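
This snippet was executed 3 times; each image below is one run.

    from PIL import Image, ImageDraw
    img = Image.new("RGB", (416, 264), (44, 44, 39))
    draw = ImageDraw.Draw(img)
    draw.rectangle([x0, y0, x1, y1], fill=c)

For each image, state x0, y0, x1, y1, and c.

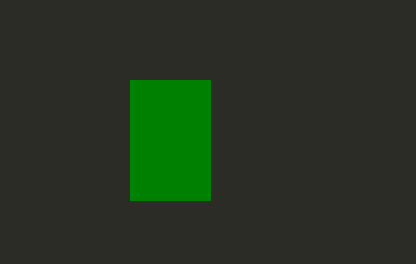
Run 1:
x0 = 130; y0 = 80; x1 = 210; y1 = 200; c = 'green'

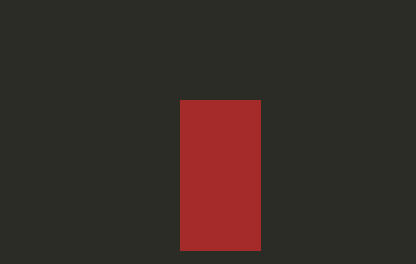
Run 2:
x0 = 180; y0 = 100; x1 = 260; y1 = 250; c = 'brown'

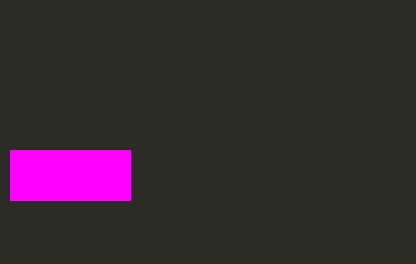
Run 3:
x0 = 10, y0 = 150, x1 = 130, y1 = 200, c = 'magenta'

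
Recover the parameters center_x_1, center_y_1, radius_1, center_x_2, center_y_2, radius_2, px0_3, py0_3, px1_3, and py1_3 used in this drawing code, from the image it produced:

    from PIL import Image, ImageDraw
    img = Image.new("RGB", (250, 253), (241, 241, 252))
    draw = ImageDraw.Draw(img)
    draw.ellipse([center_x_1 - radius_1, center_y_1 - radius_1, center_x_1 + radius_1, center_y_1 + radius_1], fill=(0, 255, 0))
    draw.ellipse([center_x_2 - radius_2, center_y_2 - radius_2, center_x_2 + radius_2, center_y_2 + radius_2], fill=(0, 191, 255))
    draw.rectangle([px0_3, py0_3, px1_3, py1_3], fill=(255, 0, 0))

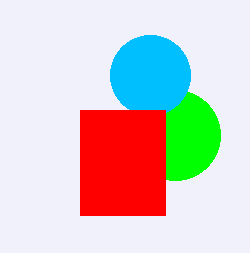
center_x_1 = 175; center_y_1 = 135; radius_1 = 45; center_x_2 = 150; center_y_2 = 75; radius_2 = 40; px0_3 = 80; py0_3 = 110; px1_3 = 165; py1_3 = 215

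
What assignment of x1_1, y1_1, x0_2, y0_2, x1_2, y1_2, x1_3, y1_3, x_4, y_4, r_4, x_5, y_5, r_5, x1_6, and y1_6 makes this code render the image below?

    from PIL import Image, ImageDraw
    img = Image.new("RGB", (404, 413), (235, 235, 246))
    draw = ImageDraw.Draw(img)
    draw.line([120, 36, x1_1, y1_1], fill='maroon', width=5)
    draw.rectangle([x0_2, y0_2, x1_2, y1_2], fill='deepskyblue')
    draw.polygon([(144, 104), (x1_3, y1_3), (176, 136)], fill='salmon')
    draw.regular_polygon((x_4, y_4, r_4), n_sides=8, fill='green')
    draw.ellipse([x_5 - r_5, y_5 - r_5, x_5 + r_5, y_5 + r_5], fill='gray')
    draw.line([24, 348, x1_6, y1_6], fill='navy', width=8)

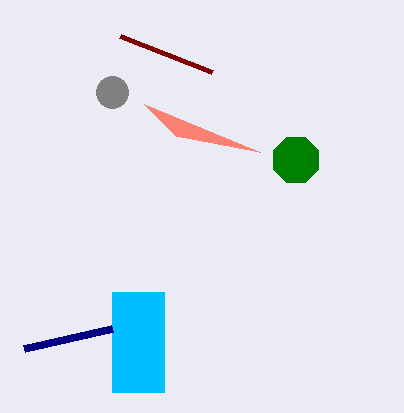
x1_1 = 212
y1_1 = 72
x0_2 = 112
y0_2 = 292
x1_2 = 164
y1_2 = 392
x1_3 = 260
y1_3 = 152
x_4 = 296
y_4 = 160
r_4 = 24
x_5 = 112
y_5 = 92
r_5 = 16
x1_6 = 112
y1_6 = 328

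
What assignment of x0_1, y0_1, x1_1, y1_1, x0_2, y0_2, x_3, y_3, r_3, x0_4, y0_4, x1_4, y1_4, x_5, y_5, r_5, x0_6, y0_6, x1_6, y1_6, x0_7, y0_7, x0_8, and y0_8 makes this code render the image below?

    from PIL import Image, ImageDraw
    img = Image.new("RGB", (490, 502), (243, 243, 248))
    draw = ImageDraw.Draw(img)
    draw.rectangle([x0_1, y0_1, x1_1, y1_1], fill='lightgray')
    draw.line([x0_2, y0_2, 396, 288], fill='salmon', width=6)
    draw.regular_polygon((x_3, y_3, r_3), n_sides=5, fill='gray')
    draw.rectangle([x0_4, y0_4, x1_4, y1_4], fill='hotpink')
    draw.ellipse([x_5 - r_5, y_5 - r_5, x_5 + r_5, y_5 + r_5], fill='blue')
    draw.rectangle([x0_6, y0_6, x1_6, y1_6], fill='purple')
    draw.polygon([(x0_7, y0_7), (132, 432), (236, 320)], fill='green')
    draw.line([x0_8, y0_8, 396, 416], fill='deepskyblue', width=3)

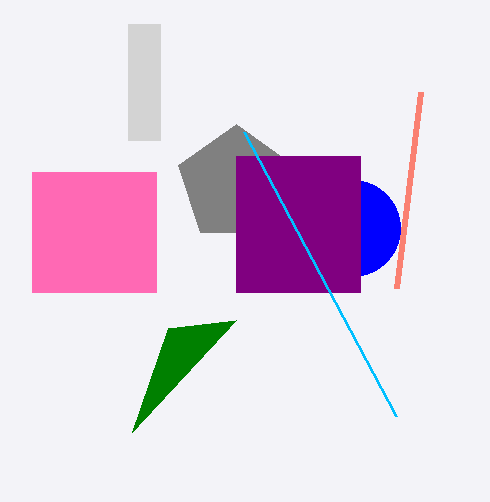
x0_1 = 128, y0_1 = 24, x1_1 = 160, y1_1 = 140, x0_2 = 420, y0_2 = 92, x_3 = 236, y_3 = 184, r_3 = 60, x0_4 = 32, y0_4 = 172, x1_4 = 156, y1_4 = 292, x_5 = 352, y_5 = 228, r_5 = 48, x0_6 = 236, y0_6 = 156, x1_6 = 360, y1_6 = 292, x0_7 = 168, y0_7 = 328, x0_8 = 244, y0_8 = 132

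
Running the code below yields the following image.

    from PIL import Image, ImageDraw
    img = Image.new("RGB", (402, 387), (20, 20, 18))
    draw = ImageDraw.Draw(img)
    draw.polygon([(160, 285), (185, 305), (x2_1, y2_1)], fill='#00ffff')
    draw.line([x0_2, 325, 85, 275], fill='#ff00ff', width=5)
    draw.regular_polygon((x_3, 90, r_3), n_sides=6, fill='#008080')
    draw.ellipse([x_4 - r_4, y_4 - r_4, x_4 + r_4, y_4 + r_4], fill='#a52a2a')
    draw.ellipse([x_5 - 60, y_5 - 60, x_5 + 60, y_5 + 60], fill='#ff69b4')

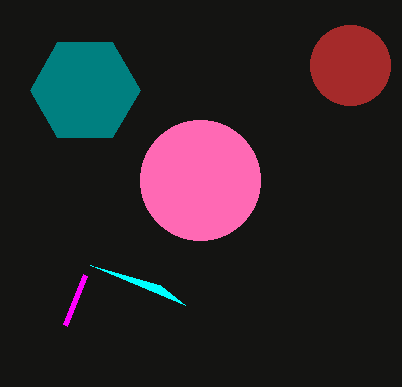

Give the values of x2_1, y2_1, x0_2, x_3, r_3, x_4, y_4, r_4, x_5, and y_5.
x2_1 = 90, y2_1 = 265, x0_2 = 65, x_3 = 85, r_3 = 55, x_4 = 350, y_4 = 65, r_4 = 40, x_5 = 200, y_5 = 180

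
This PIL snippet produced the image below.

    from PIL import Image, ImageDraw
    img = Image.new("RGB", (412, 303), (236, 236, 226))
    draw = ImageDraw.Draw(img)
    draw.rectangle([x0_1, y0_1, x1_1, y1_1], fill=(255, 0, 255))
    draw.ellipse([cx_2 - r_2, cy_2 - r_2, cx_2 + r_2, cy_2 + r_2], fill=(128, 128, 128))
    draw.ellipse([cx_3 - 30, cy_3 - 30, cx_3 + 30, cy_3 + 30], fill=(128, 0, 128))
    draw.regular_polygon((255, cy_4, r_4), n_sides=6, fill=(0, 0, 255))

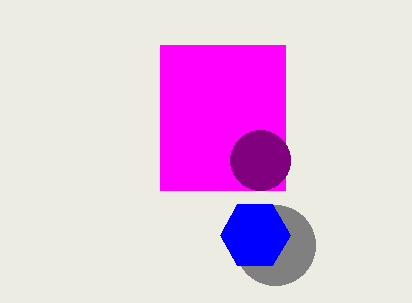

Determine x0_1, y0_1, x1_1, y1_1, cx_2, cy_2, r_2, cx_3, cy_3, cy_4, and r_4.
x0_1 = 160
y0_1 = 45
x1_1 = 285
y1_1 = 190
cx_2 = 275
cy_2 = 245
r_2 = 40
cx_3 = 260
cy_3 = 160
cy_4 = 235
r_4 = 35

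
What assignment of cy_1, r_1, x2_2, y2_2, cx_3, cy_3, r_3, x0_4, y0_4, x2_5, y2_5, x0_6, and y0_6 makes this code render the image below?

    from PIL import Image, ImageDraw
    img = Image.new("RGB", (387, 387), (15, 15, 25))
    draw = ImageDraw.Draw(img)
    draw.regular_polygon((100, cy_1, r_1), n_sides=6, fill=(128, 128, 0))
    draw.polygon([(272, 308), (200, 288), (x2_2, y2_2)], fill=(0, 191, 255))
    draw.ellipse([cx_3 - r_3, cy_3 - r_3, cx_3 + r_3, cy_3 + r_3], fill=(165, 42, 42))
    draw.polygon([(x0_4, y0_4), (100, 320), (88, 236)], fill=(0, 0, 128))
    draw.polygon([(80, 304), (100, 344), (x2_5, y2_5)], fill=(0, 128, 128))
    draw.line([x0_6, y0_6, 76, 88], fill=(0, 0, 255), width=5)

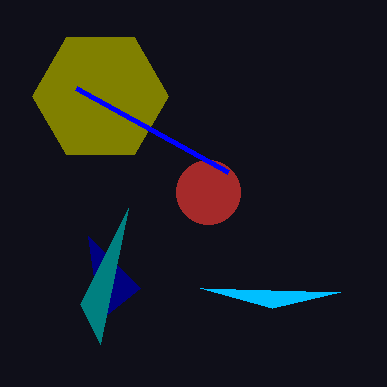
cy_1 = 96
r_1 = 68
x2_2 = 340
y2_2 = 292
cx_3 = 208
cy_3 = 192
r_3 = 32
x0_4 = 140
y0_4 = 288
x2_5 = 128
y2_5 = 208
x0_6 = 228
y0_6 = 172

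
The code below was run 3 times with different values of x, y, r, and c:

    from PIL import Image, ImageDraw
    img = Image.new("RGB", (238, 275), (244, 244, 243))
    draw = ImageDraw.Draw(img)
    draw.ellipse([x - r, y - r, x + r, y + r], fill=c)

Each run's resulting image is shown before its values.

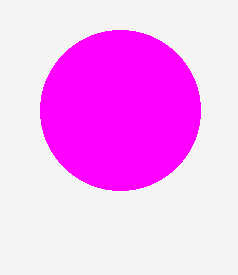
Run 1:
x = 120
y = 110
r = 80
c = 'magenta'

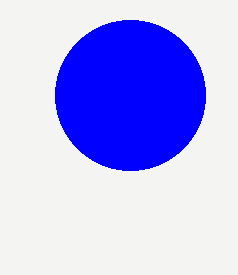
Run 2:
x = 130; y = 95; r = 75; c = 'blue'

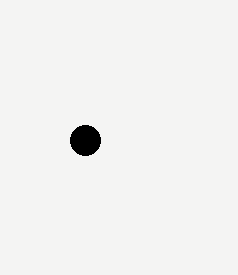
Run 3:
x = 85
y = 140
r = 15
c = 'black'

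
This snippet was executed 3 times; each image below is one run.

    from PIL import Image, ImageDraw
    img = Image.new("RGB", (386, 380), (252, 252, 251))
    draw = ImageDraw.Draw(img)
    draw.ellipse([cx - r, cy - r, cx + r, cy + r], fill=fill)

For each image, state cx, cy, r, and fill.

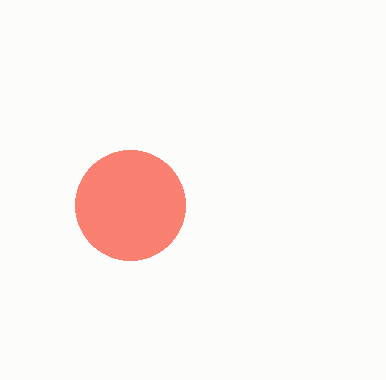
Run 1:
cx = 130
cy = 205
r = 55
fill = 'salmon'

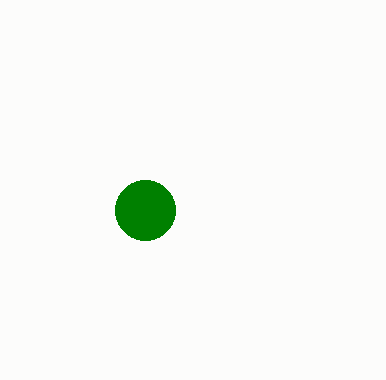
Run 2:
cx = 145; cy = 210; r = 30; fill = 'green'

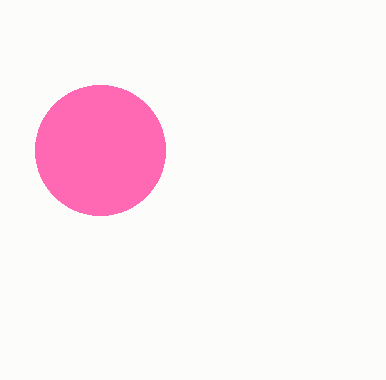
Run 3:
cx = 100; cy = 150; r = 65; fill = 'hotpink'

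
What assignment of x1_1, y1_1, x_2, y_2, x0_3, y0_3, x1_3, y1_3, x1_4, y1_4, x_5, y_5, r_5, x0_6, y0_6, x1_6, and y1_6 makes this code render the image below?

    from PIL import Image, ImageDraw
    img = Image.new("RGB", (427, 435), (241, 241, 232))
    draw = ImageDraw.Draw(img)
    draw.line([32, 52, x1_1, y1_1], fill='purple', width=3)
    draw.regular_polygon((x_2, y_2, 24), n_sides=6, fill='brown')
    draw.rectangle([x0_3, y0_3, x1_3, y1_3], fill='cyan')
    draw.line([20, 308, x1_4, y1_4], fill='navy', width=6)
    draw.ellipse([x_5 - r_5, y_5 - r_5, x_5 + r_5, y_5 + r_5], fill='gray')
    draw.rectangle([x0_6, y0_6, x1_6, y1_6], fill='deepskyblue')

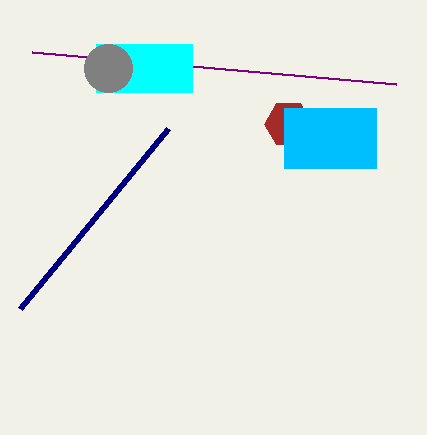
x1_1 = 396, y1_1 = 84, x_2 = 288, y_2 = 124, x0_3 = 96, y0_3 = 44, x1_3 = 192, y1_3 = 92, x1_4 = 168, y1_4 = 128, x_5 = 108, y_5 = 68, r_5 = 24, x0_6 = 284, y0_6 = 108, x1_6 = 376, y1_6 = 168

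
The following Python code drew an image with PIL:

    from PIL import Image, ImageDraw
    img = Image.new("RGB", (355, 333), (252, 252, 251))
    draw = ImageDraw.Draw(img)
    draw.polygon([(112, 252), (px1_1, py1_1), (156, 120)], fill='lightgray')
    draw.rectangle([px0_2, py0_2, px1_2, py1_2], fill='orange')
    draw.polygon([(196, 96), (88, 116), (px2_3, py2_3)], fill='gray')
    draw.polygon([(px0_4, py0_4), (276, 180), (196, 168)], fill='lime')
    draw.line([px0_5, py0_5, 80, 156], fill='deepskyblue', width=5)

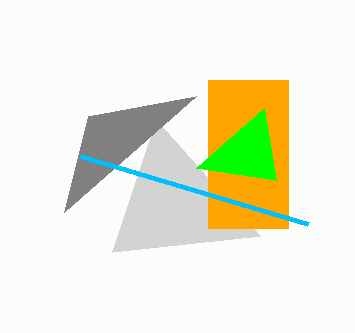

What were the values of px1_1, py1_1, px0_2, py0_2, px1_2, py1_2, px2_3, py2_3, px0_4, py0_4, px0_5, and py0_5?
px1_1 = 260, py1_1 = 236, px0_2 = 208, py0_2 = 80, px1_2 = 288, py1_2 = 228, px2_3 = 64, py2_3 = 212, px0_4 = 264, py0_4 = 108, px0_5 = 308, py0_5 = 224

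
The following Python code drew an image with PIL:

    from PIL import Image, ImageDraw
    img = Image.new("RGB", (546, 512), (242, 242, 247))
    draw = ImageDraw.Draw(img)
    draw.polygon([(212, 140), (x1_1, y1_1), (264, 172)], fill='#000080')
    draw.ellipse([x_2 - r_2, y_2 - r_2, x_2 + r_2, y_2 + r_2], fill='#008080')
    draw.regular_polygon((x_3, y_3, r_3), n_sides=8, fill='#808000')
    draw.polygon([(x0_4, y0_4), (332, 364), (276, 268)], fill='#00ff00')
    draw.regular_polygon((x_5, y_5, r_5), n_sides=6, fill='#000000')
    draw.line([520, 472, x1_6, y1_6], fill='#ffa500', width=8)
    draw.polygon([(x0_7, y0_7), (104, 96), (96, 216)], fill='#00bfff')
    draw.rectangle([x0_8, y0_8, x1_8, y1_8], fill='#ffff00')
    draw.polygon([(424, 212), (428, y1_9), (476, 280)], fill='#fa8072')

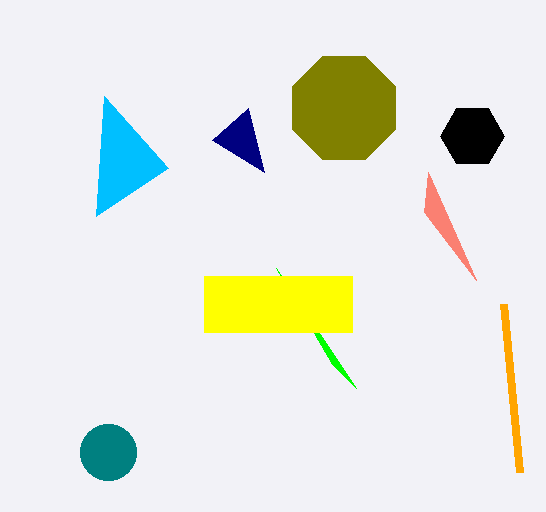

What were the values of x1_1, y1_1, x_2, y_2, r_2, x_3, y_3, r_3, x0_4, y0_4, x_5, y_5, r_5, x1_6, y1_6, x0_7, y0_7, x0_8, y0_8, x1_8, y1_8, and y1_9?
x1_1 = 248; y1_1 = 108; x_2 = 108; y_2 = 452; r_2 = 28; x_3 = 344; y_3 = 108; r_3 = 56; x0_4 = 356; y0_4 = 388; x_5 = 472; y_5 = 136; r_5 = 32; x1_6 = 504; y1_6 = 304; x0_7 = 168; y0_7 = 168; x0_8 = 204; y0_8 = 276; x1_8 = 352; y1_8 = 332; y1_9 = 172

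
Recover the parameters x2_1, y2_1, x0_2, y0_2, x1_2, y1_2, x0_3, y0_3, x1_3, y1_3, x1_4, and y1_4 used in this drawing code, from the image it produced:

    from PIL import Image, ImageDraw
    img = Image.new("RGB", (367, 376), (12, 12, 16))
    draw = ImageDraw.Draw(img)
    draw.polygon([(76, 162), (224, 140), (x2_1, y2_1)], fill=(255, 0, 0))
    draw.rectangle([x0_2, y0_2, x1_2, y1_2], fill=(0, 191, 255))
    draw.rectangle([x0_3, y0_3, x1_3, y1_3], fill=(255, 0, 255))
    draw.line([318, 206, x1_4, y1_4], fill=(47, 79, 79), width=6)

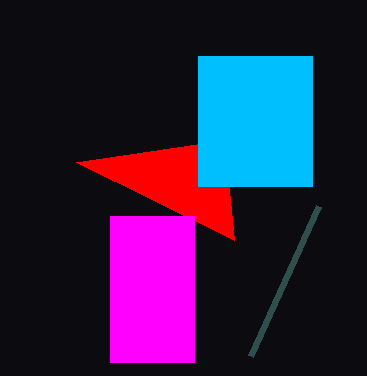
x2_1 = 234; y2_1 = 240; x0_2 = 198; y0_2 = 56; x1_2 = 312; y1_2 = 186; x0_3 = 110; y0_3 = 216; x1_3 = 194; y1_3 = 362; x1_4 = 250; y1_4 = 356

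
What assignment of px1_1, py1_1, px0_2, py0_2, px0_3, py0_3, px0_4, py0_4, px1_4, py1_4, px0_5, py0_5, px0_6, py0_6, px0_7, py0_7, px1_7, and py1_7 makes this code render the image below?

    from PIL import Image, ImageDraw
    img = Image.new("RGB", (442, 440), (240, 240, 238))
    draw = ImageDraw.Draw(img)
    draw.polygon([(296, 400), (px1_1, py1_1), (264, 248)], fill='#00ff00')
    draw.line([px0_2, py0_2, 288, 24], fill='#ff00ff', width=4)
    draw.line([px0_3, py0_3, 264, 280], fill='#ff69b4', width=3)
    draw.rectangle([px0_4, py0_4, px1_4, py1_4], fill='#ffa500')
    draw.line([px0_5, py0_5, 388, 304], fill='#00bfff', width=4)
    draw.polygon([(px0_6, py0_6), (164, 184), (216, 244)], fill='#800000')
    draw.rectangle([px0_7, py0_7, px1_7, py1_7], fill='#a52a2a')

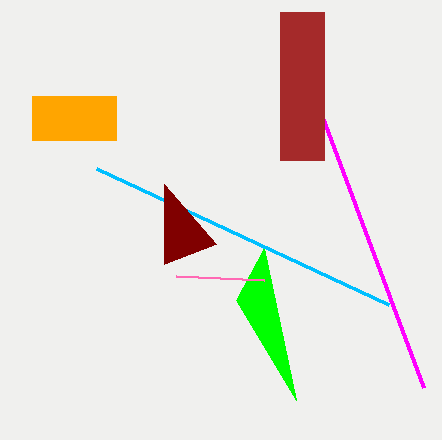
px1_1 = 236
py1_1 = 300
px0_2 = 424
py0_2 = 388
px0_3 = 176
py0_3 = 276
px0_4 = 32
py0_4 = 96
px1_4 = 116
py1_4 = 140
px0_5 = 96
py0_5 = 168
px0_6 = 164
py0_6 = 264
px0_7 = 280
py0_7 = 12
px1_7 = 324
py1_7 = 160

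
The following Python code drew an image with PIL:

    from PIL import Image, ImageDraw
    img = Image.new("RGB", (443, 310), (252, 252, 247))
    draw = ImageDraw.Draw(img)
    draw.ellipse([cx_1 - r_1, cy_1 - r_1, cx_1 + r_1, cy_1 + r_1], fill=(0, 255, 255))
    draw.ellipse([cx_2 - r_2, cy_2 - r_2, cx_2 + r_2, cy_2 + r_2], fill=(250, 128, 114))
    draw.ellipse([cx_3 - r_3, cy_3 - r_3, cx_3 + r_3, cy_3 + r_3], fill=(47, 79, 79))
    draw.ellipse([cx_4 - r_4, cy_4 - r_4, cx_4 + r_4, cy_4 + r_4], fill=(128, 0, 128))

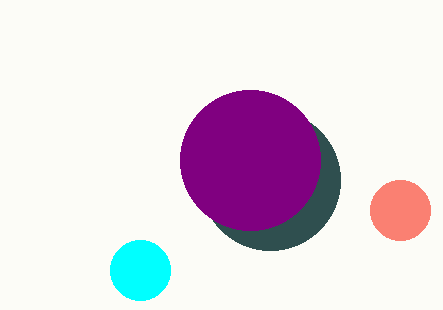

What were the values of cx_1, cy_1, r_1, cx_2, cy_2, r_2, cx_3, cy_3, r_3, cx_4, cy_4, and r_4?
cx_1 = 140
cy_1 = 270
r_1 = 30
cx_2 = 400
cy_2 = 210
r_2 = 30
cx_3 = 270
cy_3 = 180
r_3 = 70
cx_4 = 250
cy_4 = 160
r_4 = 70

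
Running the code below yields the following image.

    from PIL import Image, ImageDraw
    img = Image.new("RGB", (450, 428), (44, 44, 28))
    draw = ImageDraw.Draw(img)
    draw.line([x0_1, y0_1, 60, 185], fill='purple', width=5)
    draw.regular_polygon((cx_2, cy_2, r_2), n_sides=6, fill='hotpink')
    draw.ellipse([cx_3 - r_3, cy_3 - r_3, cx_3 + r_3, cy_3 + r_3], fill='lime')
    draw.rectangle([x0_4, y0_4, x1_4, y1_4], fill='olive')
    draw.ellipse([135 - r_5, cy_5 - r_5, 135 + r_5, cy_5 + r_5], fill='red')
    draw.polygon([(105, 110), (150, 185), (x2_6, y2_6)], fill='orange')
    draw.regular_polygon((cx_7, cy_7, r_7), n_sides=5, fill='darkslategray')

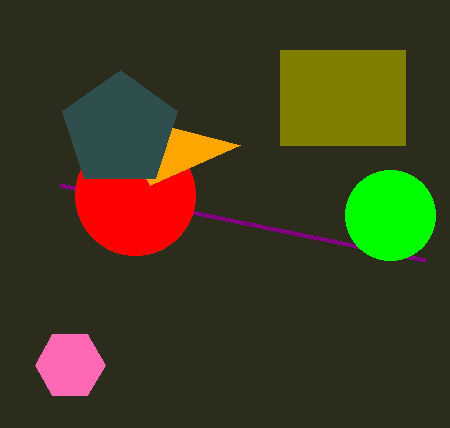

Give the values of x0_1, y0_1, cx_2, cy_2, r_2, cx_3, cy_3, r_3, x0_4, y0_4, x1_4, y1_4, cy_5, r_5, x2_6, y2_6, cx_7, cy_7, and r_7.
x0_1 = 425
y0_1 = 260
cx_2 = 70
cy_2 = 365
r_2 = 35
cx_3 = 390
cy_3 = 215
r_3 = 45
x0_4 = 280
y0_4 = 50
x1_4 = 405
y1_4 = 145
cy_5 = 195
r_5 = 60
x2_6 = 240
y2_6 = 145
cx_7 = 120
cy_7 = 130
r_7 = 60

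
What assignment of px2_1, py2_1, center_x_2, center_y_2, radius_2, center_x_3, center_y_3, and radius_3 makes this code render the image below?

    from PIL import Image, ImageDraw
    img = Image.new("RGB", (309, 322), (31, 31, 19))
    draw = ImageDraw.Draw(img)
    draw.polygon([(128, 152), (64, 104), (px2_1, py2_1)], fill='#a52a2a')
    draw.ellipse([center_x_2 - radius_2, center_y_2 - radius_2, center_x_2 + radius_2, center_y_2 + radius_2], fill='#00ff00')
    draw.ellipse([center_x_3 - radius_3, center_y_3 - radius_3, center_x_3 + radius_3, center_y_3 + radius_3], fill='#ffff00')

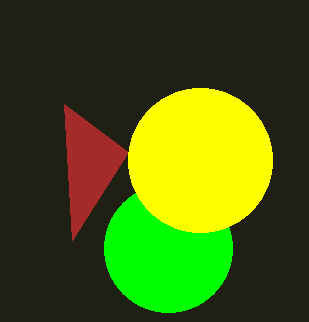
px2_1 = 72, py2_1 = 240, center_x_2 = 168, center_y_2 = 248, radius_2 = 64, center_x_3 = 200, center_y_3 = 160, radius_3 = 72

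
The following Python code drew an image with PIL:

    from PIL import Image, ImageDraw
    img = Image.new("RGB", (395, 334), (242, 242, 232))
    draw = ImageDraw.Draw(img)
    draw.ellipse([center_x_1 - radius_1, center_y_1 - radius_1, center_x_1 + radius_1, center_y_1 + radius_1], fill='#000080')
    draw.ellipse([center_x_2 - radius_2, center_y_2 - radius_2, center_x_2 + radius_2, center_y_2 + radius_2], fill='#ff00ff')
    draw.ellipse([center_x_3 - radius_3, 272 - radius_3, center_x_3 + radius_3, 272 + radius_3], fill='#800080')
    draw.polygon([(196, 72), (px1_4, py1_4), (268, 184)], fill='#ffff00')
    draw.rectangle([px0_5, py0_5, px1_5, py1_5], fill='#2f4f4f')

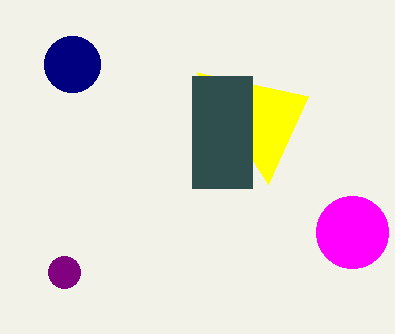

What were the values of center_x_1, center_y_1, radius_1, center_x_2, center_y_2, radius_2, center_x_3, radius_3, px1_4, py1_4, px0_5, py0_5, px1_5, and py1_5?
center_x_1 = 72
center_y_1 = 64
radius_1 = 28
center_x_2 = 352
center_y_2 = 232
radius_2 = 36
center_x_3 = 64
radius_3 = 16
px1_4 = 308
py1_4 = 96
px0_5 = 192
py0_5 = 76
px1_5 = 252
py1_5 = 188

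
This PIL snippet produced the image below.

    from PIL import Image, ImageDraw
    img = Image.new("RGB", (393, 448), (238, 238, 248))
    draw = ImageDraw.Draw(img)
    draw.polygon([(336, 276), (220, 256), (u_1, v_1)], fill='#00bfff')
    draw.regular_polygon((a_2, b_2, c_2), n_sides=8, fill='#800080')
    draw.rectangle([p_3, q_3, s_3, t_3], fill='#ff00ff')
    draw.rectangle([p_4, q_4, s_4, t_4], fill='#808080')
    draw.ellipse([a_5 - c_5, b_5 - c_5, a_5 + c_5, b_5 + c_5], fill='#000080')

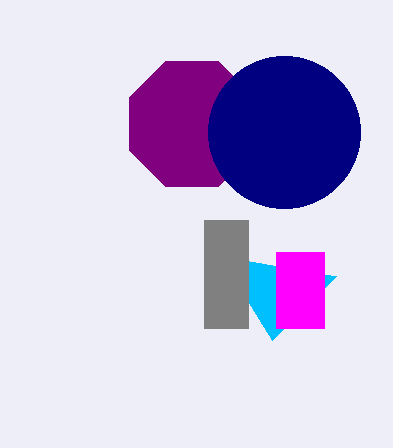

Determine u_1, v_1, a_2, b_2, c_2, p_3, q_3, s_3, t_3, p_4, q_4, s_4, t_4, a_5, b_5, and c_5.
u_1 = 272
v_1 = 340
a_2 = 192
b_2 = 124
c_2 = 68
p_3 = 276
q_3 = 252
s_3 = 324
t_3 = 328
p_4 = 204
q_4 = 220
s_4 = 248
t_4 = 328
a_5 = 284
b_5 = 132
c_5 = 76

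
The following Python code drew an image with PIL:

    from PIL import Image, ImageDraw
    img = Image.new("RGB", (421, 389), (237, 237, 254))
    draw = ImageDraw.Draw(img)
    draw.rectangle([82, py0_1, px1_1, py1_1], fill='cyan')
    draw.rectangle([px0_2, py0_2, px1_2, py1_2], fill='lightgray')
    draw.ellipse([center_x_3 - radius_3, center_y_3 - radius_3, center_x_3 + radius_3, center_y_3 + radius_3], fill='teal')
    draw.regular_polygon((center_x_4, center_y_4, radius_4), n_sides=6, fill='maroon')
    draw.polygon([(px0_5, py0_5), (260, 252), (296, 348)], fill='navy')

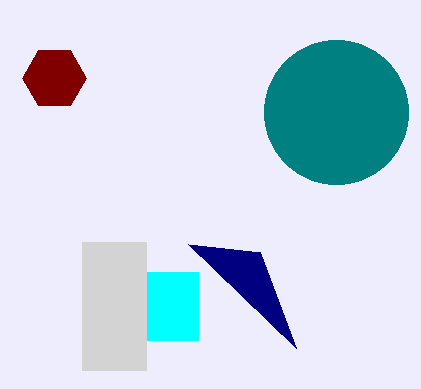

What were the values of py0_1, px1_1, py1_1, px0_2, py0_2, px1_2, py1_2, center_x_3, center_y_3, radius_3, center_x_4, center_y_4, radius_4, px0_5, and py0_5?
py0_1 = 272; px1_1 = 198; py1_1 = 340; px0_2 = 82; py0_2 = 242; px1_2 = 146; py1_2 = 370; center_x_3 = 336; center_y_3 = 112; radius_3 = 72; center_x_4 = 54; center_y_4 = 78; radius_4 = 32; px0_5 = 188; py0_5 = 244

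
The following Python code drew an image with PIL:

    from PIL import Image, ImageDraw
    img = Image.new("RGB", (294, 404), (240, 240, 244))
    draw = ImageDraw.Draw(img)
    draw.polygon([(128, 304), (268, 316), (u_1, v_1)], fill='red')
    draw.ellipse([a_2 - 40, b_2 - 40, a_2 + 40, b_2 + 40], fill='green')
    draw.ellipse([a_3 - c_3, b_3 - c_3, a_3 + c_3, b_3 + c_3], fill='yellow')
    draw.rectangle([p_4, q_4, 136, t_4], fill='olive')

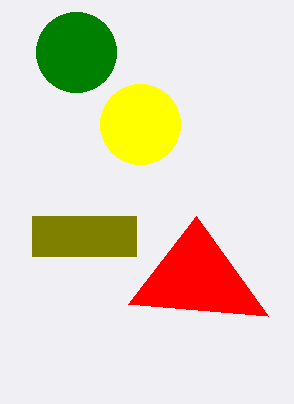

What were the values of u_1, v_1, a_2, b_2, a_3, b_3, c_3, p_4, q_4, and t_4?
u_1 = 196; v_1 = 216; a_2 = 76; b_2 = 52; a_3 = 140; b_3 = 124; c_3 = 40; p_4 = 32; q_4 = 216; t_4 = 256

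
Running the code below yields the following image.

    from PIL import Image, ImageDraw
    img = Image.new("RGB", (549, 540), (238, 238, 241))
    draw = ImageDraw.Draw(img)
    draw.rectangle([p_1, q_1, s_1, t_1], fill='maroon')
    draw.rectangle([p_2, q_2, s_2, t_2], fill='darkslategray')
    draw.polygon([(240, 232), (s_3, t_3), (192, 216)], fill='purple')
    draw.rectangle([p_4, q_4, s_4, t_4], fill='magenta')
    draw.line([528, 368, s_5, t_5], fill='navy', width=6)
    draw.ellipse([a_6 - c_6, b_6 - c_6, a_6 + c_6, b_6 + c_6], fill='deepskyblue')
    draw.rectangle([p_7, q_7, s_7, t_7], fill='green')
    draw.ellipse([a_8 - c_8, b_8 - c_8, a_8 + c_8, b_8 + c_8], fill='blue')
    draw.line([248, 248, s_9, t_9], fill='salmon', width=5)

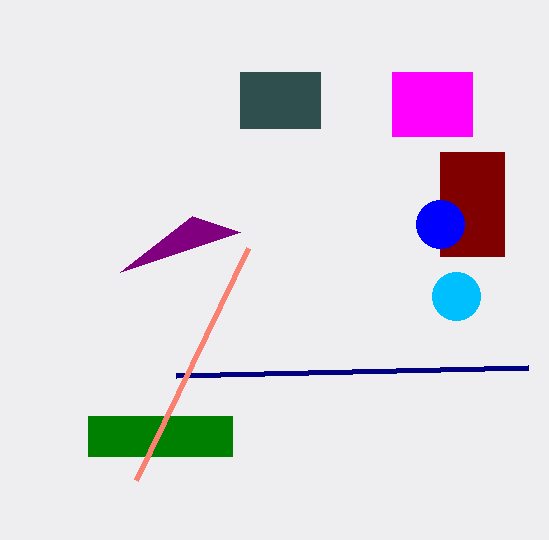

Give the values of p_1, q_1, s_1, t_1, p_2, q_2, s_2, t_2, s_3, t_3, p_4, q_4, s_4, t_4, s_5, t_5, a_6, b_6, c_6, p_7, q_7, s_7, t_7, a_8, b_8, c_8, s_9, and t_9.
p_1 = 440
q_1 = 152
s_1 = 504
t_1 = 256
p_2 = 240
q_2 = 72
s_2 = 320
t_2 = 128
s_3 = 120
t_3 = 272
p_4 = 392
q_4 = 72
s_4 = 472
t_4 = 136
s_5 = 176
t_5 = 376
a_6 = 456
b_6 = 296
c_6 = 24
p_7 = 88
q_7 = 416
s_7 = 232
t_7 = 456
a_8 = 440
b_8 = 224
c_8 = 24
s_9 = 136
t_9 = 480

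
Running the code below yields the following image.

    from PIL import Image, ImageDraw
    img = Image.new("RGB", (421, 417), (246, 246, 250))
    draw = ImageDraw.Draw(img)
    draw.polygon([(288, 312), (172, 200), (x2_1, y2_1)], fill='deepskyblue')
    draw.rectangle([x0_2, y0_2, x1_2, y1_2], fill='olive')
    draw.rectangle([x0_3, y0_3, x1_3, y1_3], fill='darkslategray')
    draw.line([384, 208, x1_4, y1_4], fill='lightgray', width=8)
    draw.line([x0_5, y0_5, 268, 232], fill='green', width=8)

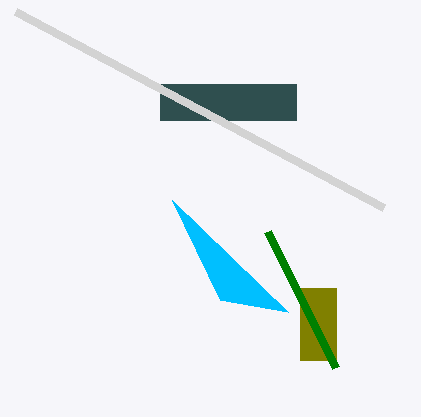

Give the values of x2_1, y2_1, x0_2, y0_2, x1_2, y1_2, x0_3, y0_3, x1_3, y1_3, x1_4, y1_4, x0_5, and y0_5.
x2_1 = 220
y2_1 = 300
x0_2 = 300
y0_2 = 288
x1_2 = 336
y1_2 = 360
x0_3 = 160
y0_3 = 84
x1_3 = 296
y1_3 = 120
x1_4 = 16
y1_4 = 12
x0_5 = 336
y0_5 = 368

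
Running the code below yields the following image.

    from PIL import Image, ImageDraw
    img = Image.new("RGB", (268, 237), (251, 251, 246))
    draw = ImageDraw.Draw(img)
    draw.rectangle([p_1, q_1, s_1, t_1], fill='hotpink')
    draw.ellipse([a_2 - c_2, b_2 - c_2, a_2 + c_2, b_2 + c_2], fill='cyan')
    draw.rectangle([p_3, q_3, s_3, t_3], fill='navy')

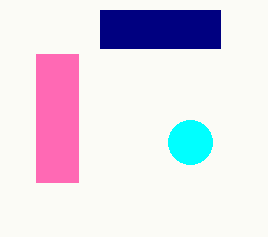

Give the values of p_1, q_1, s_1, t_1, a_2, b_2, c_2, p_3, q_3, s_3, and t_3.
p_1 = 36, q_1 = 54, s_1 = 78, t_1 = 182, a_2 = 190, b_2 = 142, c_2 = 22, p_3 = 100, q_3 = 10, s_3 = 220, t_3 = 48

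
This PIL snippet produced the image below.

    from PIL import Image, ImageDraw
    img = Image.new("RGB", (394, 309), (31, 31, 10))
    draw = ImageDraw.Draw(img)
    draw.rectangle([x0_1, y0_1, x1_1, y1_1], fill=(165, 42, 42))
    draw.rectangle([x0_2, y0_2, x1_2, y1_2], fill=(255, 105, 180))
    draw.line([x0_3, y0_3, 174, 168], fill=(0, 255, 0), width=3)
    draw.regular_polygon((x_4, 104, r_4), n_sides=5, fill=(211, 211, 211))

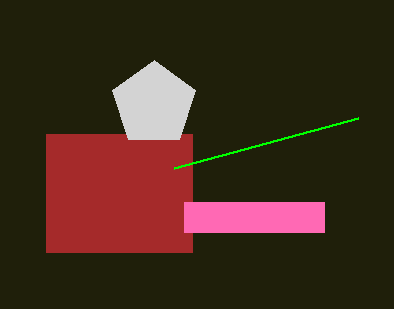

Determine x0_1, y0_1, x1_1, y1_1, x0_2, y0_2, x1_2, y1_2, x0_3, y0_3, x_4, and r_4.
x0_1 = 46, y0_1 = 134, x1_1 = 192, y1_1 = 252, x0_2 = 184, y0_2 = 202, x1_2 = 324, y1_2 = 232, x0_3 = 358, y0_3 = 118, x_4 = 154, r_4 = 44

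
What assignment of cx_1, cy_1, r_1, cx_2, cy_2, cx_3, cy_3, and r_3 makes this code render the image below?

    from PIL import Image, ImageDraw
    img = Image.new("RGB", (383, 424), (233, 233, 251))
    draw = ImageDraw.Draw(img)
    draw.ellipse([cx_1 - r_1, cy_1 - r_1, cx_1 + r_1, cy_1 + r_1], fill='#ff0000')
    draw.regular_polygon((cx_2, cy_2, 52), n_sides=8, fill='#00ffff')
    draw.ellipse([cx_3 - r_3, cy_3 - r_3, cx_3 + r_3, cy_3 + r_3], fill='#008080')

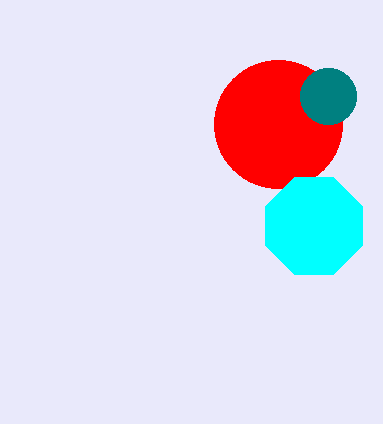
cx_1 = 278; cy_1 = 124; r_1 = 64; cx_2 = 314; cy_2 = 226; cx_3 = 328; cy_3 = 96; r_3 = 28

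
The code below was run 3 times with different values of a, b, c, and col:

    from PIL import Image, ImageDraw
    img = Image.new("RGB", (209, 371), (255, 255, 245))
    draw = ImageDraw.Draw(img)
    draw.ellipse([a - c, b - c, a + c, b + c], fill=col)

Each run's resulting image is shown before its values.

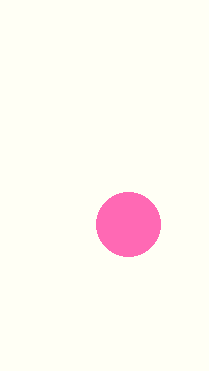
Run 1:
a = 128; b = 224; c = 32; col = 'hotpink'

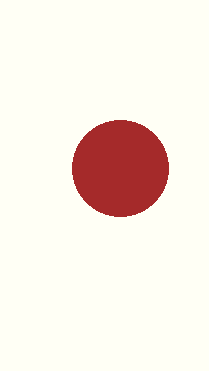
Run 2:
a = 120
b = 168
c = 48
col = 'brown'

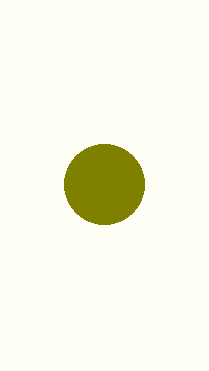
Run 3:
a = 104, b = 184, c = 40, col = 'olive'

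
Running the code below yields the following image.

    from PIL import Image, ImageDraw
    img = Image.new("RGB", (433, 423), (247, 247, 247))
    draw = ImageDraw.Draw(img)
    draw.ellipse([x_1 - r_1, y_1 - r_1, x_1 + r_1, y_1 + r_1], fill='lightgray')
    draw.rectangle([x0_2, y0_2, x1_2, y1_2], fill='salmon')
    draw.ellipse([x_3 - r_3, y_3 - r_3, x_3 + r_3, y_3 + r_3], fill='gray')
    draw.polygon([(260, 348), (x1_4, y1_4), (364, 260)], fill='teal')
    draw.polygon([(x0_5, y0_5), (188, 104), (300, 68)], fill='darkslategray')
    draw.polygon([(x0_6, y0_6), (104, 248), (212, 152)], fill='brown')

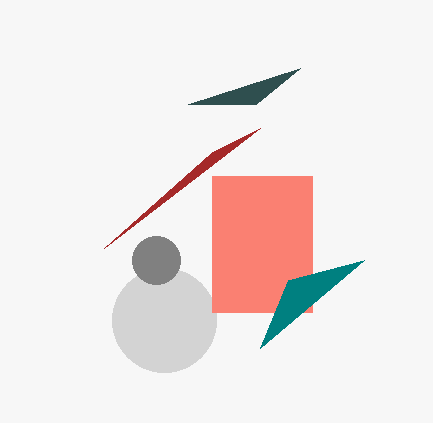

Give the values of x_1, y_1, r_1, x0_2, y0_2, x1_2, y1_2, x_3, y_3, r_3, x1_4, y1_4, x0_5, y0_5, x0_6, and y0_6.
x_1 = 164; y_1 = 320; r_1 = 52; x0_2 = 212; y0_2 = 176; x1_2 = 312; y1_2 = 312; x_3 = 156; y_3 = 260; r_3 = 24; x1_4 = 288; y1_4 = 280; x0_5 = 256; y0_5 = 104; x0_6 = 260; y0_6 = 128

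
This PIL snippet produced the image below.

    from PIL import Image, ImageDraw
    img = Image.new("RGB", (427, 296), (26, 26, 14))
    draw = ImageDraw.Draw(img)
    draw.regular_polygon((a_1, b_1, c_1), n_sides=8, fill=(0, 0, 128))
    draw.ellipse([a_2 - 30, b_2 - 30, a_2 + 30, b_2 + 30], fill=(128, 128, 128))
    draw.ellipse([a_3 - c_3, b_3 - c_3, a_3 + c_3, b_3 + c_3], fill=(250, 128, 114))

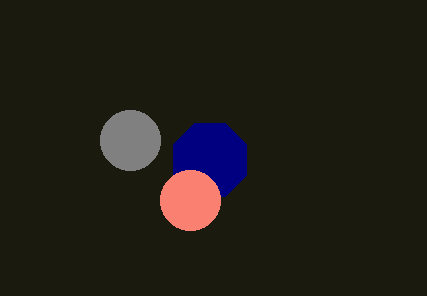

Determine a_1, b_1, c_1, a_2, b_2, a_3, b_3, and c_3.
a_1 = 210; b_1 = 160; c_1 = 40; a_2 = 130; b_2 = 140; a_3 = 190; b_3 = 200; c_3 = 30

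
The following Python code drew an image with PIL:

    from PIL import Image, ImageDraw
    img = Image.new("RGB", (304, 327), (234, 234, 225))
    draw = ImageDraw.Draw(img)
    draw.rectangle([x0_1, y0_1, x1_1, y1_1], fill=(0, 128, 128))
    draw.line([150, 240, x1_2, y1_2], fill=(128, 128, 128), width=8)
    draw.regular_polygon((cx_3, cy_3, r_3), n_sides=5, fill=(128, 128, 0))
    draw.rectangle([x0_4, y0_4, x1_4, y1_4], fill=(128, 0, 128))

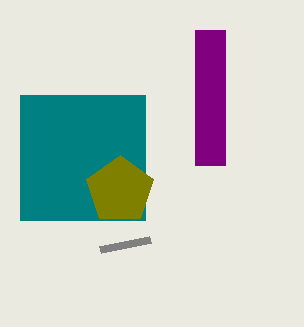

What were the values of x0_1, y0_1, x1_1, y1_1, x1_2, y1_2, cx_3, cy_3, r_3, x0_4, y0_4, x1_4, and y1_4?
x0_1 = 20
y0_1 = 95
x1_1 = 145
y1_1 = 220
x1_2 = 100
y1_2 = 250
cx_3 = 120
cy_3 = 190
r_3 = 35
x0_4 = 195
y0_4 = 30
x1_4 = 225
y1_4 = 165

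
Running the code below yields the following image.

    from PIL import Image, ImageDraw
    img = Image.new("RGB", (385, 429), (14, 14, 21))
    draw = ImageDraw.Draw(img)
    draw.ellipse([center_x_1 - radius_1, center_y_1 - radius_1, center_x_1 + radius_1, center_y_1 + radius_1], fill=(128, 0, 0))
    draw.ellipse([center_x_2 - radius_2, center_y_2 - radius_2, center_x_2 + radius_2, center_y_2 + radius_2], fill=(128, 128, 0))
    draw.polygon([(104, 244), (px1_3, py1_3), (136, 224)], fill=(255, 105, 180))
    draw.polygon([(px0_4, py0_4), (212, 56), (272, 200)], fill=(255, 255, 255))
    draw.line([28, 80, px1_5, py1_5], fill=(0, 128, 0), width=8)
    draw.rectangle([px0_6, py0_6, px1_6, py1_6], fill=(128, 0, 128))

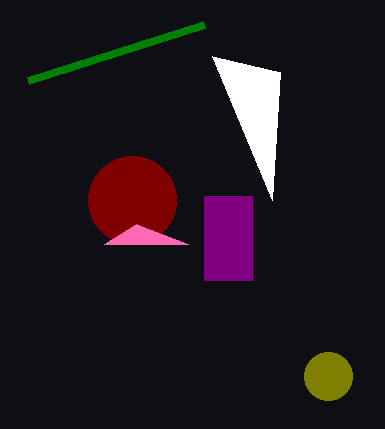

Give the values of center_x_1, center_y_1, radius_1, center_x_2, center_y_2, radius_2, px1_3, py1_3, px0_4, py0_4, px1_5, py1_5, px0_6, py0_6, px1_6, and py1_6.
center_x_1 = 132, center_y_1 = 200, radius_1 = 44, center_x_2 = 328, center_y_2 = 376, radius_2 = 24, px1_3 = 188, py1_3 = 244, px0_4 = 280, py0_4 = 72, px1_5 = 204, py1_5 = 24, px0_6 = 204, py0_6 = 196, px1_6 = 252, py1_6 = 280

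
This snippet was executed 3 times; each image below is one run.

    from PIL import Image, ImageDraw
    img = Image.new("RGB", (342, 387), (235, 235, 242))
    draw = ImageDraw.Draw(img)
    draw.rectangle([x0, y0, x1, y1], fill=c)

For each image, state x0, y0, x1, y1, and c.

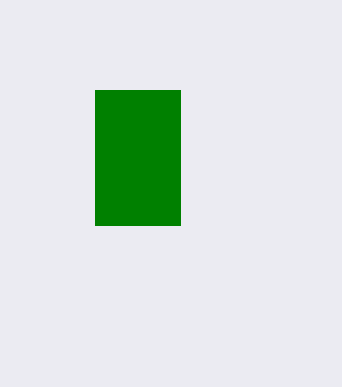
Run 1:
x0 = 95
y0 = 90
x1 = 180
y1 = 225
c = 'green'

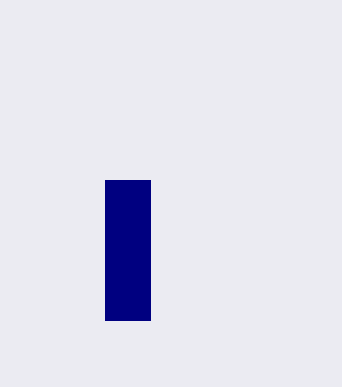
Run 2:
x0 = 105, y0 = 180, x1 = 150, y1 = 320, c = 'navy'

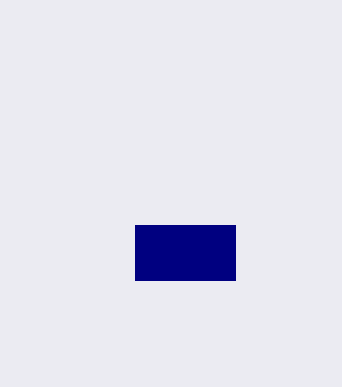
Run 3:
x0 = 135; y0 = 225; x1 = 235; y1 = 280; c = 'navy'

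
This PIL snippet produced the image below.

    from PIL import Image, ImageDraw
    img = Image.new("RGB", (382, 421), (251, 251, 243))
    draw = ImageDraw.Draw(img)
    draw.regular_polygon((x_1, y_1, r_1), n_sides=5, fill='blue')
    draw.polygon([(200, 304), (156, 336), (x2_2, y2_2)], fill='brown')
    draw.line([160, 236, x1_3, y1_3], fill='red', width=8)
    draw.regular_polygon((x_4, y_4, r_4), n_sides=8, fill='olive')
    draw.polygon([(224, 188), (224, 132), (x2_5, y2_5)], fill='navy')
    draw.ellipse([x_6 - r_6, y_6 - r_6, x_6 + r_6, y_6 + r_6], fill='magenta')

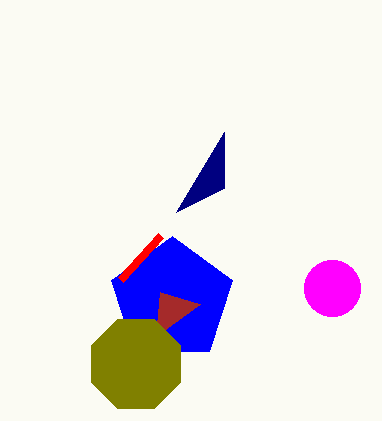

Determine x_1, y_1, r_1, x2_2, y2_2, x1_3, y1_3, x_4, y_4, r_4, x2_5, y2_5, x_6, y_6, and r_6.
x_1 = 172; y_1 = 300; r_1 = 64; x2_2 = 160; y2_2 = 292; x1_3 = 120; y1_3 = 280; x_4 = 136; y_4 = 364; r_4 = 48; x2_5 = 176; y2_5 = 212; x_6 = 332; y_6 = 288; r_6 = 28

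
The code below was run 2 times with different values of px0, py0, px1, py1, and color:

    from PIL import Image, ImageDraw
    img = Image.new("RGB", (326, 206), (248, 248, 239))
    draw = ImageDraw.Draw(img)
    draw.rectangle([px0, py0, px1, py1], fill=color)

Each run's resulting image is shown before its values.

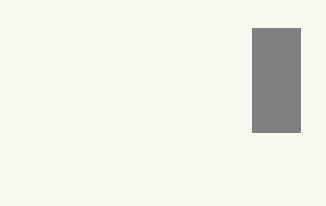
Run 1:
px0 = 252, py0 = 28, px1 = 300, py1 = 132, color = 'gray'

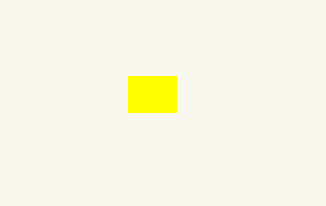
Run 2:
px0 = 128, py0 = 76, px1 = 176, py1 = 112, color = 'yellow'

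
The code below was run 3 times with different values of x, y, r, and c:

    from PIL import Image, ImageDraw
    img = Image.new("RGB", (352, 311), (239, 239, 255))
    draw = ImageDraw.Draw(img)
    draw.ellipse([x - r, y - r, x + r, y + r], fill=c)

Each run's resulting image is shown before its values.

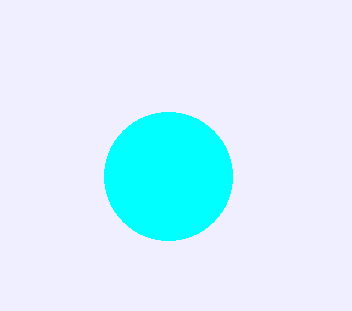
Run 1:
x = 168, y = 176, r = 64, c = 'cyan'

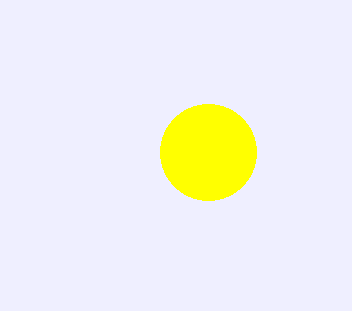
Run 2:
x = 208; y = 152; r = 48; c = 'yellow'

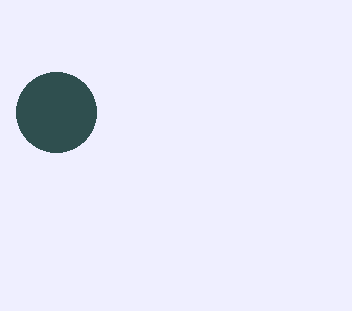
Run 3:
x = 56, y = 112, r = 40, c = 'darkslategray'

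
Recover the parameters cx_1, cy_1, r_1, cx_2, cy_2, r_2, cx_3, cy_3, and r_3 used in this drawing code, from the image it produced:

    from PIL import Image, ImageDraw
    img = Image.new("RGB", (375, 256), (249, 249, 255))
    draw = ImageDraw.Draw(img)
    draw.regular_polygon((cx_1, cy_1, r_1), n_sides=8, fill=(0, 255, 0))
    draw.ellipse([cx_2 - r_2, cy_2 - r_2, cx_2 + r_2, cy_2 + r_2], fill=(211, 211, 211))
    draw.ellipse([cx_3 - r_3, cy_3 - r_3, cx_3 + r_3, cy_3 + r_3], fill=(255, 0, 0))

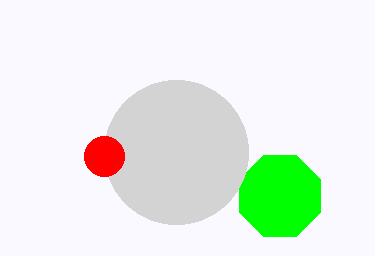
cx_1 = 280, cy_1 = 196, r_1 = 44, cx_2 = 176, cy_2 = 152, r_2 = 72, cx_3 = 104, cy_3 = 156, r_3 = 20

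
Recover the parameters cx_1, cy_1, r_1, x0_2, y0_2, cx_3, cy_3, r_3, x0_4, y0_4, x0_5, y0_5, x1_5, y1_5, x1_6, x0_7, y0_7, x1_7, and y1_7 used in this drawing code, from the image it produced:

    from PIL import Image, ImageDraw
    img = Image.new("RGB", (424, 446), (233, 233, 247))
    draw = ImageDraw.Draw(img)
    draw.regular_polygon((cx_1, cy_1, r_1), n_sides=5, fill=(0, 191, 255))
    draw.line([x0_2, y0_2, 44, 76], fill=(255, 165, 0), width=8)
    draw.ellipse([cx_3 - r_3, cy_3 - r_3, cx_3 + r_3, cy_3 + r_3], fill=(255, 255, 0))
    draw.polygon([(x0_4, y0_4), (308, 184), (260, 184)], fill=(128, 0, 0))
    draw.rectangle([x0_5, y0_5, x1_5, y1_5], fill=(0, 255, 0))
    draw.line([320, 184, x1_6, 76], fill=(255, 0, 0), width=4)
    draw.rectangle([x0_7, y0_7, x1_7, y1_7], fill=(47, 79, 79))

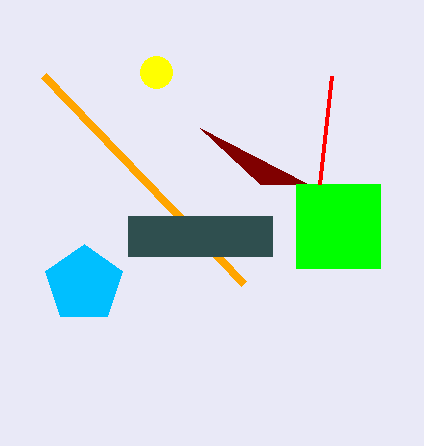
cx_1 = 84; cy_1 = 284; r_1 = 40; x0_2 = 244; y0_2 = 284; cx_3 = 156; cy_3 = 72; r_3 = 16; x0_4 = 200; y0_4 = 128; x0_5 = 296; y0_5 = 184; x1_5 = 380; y1_5 = 268; x1_6 = 332; x0_7 = 128; y0_7 = 216; x1_7 = 272; y1_7 = 256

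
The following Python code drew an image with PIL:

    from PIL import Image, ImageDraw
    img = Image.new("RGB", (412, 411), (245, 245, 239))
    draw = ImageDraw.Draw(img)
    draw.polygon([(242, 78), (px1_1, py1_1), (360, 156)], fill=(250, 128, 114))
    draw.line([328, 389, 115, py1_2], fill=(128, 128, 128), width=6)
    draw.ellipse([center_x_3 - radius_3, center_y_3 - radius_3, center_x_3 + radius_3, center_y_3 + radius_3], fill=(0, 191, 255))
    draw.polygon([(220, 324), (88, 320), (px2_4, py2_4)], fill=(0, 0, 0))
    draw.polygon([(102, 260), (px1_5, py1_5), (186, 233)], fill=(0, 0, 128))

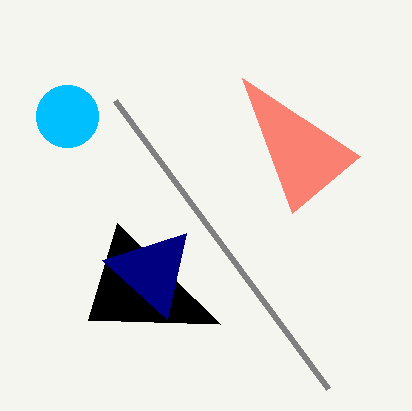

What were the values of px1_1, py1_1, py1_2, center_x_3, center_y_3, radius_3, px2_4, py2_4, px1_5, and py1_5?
px1_1 = 292, py1_1 = 213, py1_2 = 101, center_x_3 = 67, center_y_3 = 116, radius_3 = 31, px2_4 = 117, py2_4 = 223, px1_5 = 167, py1_5 = 319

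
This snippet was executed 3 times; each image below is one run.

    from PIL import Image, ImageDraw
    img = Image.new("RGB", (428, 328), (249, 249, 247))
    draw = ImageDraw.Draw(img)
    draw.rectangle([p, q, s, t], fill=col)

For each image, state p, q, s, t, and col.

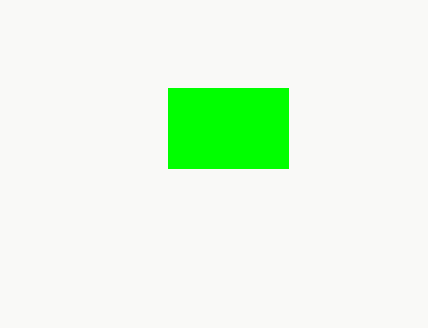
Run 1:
p = 168; q = 88; s = 288; t = 168; col = 'lime'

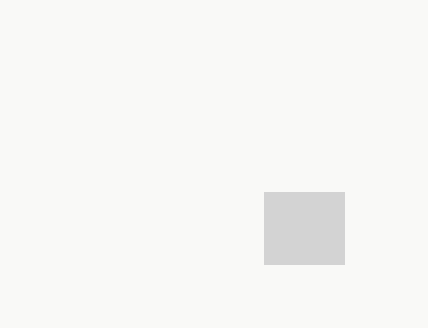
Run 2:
p = 264; q = 192; s = 344; t = 264; col = 'lightgray'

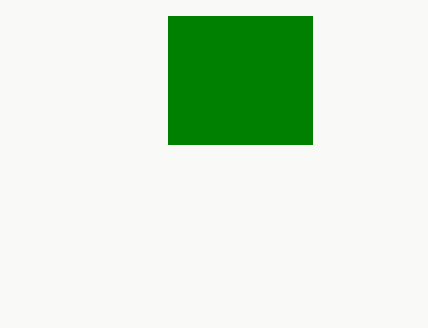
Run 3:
p = 168, q = 16, s = 312, t = 144, col = 'green'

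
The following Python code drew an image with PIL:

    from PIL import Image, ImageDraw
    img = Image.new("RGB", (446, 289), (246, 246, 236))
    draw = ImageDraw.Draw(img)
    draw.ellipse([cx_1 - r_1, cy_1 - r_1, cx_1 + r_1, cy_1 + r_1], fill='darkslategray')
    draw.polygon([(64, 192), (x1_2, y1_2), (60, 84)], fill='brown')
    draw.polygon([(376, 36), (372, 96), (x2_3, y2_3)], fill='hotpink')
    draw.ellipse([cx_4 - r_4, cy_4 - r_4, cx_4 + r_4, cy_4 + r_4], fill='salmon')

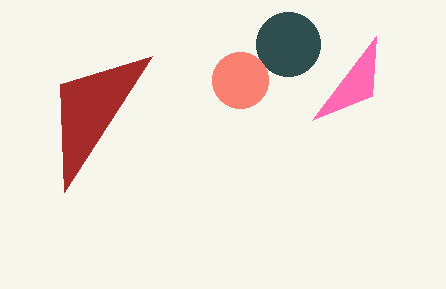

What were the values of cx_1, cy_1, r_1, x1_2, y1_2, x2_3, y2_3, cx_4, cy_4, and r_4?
cx_1 = 288
cy_1 = 44
r_1 = 32
x1_2 = 152
y1_2 = 56
x2_3 = 312
y2_3 = 120
cx_4 = 240
cy_4 = 80
r_4 = 28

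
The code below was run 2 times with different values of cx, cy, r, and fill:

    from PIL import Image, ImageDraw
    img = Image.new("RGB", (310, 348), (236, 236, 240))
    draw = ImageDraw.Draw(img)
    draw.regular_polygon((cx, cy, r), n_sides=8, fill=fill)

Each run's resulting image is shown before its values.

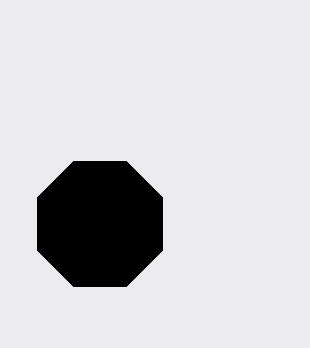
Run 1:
cx = 100; cy = 224; r = 68; fill = 'black'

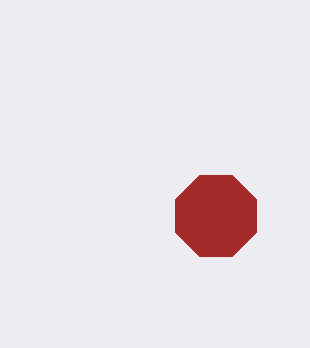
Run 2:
cx = 216
cy = 216
r = 44
fill = 'brown'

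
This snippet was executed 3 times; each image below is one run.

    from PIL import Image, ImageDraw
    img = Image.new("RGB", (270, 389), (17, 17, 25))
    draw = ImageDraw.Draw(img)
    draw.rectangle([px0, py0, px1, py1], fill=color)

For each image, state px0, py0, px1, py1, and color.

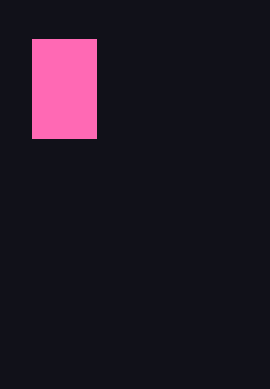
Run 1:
px0 = 32, py0 = 39, px1 = 96, py1 = 138, color = 'hotpink'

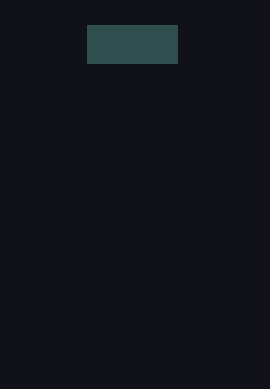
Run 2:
px0 = 87
py0 = 25
px1 = 177
py1 = 63
color = 'darkslategray'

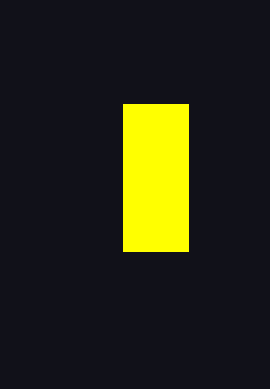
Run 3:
px0 = 123
py0 = 104
px1 = 188
py1 = 251
color = 'yellow'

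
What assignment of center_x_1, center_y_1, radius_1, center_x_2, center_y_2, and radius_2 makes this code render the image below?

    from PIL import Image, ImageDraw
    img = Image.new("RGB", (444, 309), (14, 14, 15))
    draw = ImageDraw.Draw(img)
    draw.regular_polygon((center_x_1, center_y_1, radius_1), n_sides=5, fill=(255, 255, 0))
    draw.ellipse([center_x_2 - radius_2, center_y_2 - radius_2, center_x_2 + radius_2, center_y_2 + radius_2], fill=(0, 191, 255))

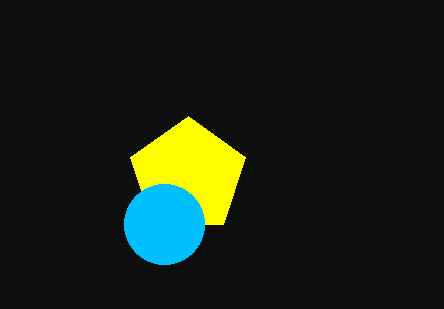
center_x_1 = 188; center_y_1 = 176; radius_1 = 60; center_x_2 = 164; center_y_2 = 224; radius_2 = 40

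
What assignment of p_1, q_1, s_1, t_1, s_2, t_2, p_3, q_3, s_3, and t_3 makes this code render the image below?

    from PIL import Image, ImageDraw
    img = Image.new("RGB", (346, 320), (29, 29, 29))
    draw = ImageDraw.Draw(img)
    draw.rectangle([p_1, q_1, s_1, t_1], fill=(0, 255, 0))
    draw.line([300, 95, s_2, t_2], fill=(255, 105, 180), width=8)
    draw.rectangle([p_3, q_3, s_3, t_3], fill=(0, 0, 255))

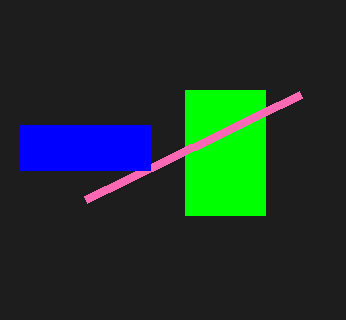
p_1 = 185, q_1 = 90, s_1 = 265, t_1 = 215, s_2 = 85, t_2 = 200, p_3 = 20, q_3 = 125, s_3 = 150, t_3 = 170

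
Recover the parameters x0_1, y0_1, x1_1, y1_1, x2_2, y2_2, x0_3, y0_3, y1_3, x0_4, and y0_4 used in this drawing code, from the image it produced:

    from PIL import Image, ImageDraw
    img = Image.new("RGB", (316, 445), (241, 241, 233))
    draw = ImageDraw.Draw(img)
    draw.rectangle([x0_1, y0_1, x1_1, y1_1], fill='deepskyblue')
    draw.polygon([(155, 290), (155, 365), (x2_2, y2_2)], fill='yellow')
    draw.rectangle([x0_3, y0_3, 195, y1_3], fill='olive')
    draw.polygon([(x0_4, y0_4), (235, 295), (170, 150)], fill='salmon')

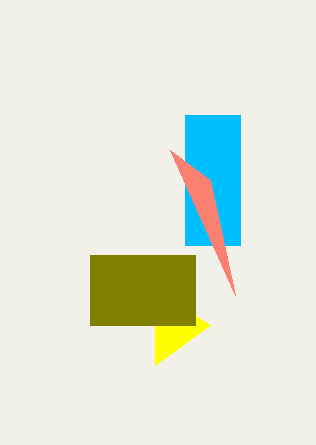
x0_1 = 185
y0_1 = 115
x1_1 = 240
y1_1 = 245
x2_2 = 210
y2_2 = 325
x0_3 = 90
y0_3 = 255
y1_3 = 325
x0_4 = 210
y0_4 = 180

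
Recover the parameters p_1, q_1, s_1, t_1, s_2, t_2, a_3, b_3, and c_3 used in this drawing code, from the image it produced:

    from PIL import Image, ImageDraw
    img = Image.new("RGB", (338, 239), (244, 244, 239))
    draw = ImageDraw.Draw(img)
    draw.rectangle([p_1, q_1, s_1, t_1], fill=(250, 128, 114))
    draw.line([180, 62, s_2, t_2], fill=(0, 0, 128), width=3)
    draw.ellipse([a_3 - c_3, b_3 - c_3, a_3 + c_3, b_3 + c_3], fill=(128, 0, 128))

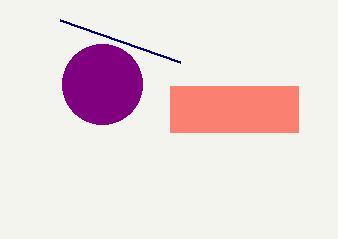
p_1 = 170; q_1 = 86; s_1 = 298; t_1 = 132; s_2 = 60; t_2 = 20; a_3 = 102; b_3 = 84; c_3 = 40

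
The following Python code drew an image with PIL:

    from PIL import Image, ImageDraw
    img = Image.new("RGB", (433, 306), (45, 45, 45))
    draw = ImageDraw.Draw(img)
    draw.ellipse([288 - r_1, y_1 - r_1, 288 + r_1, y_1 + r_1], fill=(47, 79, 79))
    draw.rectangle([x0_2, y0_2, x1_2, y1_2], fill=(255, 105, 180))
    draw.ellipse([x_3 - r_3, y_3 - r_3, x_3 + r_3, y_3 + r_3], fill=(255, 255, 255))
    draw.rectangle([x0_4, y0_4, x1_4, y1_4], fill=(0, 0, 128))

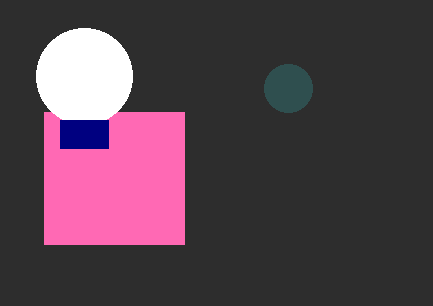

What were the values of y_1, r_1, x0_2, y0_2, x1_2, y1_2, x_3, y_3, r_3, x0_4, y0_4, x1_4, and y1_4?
y_1 = 88; r_1 = 24; x0_2 = 44; y0_2 = 112; x1_2 = 184; y1_2 = 244; x_3 = 84; y_3 = 76; r_3 = 48; x0_4 = 60; y0_4 = 120; x1_4 = 108; y1_4 = 148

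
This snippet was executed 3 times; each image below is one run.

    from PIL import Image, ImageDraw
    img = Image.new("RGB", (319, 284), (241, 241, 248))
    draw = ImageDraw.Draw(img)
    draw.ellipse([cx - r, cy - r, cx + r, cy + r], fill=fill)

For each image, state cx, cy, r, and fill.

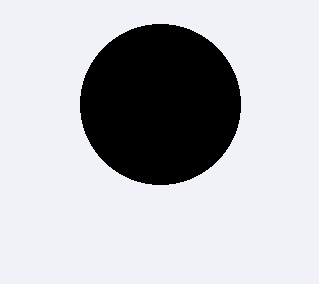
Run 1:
cx = 160; cy = 104; r = 80; fill = 'black'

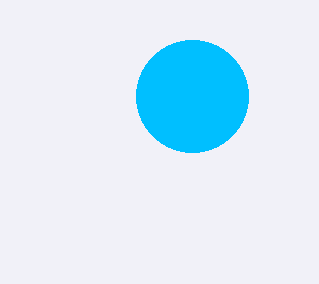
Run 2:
cx = 192; cy = 96; r = 56; fill = 'deepskyblue'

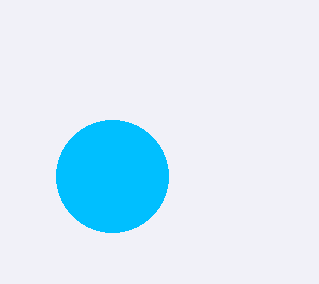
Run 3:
cx = 112, cy = 176, r = 56, fill = 'deepskyblue'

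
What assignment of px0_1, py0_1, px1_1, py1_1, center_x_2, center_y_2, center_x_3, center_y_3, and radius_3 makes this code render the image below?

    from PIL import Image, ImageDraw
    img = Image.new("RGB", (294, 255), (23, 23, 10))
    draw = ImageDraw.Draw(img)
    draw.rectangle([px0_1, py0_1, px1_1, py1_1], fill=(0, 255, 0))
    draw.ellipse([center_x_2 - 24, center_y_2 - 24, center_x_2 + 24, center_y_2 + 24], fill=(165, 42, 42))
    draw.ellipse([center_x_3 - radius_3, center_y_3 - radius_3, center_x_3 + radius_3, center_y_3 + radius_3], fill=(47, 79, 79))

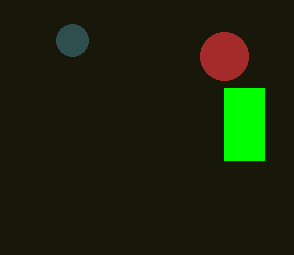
px0_1 = 224, py0_1 = 88, px1_1 = 264, py1_1 = 160, center_x_2 = 224, center_y_2 = 56, center_x_3 = 72, center_y_3 = 40, radius_3 = 16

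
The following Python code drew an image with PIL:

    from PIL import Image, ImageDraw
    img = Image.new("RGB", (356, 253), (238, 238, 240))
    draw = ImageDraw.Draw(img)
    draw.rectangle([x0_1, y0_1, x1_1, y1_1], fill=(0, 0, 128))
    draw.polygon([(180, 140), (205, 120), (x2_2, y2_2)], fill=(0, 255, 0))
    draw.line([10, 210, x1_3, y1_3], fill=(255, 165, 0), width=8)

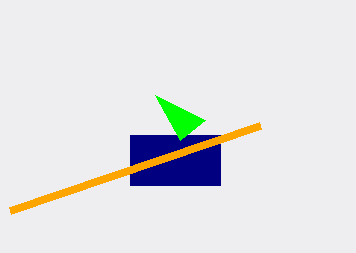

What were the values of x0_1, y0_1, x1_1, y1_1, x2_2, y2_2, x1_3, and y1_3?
x0_1 = 130; y0_1 = 135; x1_1 = 220; y1_1 = 185; x2_2 = 155; y2_2 = 95; x1_3 = 260; y1_3 = 125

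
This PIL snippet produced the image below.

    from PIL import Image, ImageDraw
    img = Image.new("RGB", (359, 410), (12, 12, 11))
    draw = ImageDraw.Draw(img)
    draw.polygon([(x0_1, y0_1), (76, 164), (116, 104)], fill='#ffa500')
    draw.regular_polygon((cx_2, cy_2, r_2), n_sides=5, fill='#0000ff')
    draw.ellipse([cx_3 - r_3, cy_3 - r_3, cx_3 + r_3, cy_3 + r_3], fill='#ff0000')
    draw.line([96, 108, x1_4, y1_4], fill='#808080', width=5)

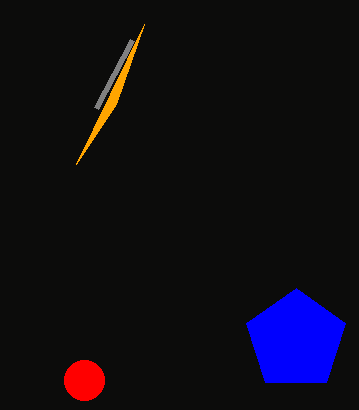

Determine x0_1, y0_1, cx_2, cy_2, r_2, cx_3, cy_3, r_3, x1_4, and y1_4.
x0_1 = 144; y0_1 = 24; cx_2 = 296; cy_2 = 340; r_2 = 52; cx_3 = 84; cy_3 = 380; r_3 = 20; x1_4 = 132; y1_4 = 40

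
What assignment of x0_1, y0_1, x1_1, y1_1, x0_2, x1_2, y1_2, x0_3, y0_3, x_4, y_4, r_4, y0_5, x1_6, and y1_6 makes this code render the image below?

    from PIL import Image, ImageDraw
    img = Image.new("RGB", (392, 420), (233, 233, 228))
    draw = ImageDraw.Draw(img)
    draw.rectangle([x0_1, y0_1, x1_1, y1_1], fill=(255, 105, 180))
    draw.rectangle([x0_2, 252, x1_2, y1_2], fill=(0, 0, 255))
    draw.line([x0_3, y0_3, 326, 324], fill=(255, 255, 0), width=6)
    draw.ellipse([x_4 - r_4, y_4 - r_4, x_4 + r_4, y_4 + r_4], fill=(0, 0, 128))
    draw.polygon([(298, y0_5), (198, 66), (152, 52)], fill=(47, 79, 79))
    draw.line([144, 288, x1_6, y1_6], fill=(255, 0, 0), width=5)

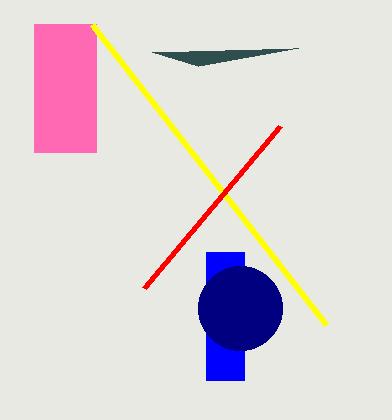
x0_1 = 34, y0_1 = 24, x1_1 = 96, y1_1 = 152, x0_2 = 206, x1_2 = 244, y1_2 = 380, x0_3 = 92, y0_3 = 24, x_4 = 240, y_4 = 308, r_4 = 42, y0_5 = 48, x1_6 = 280, y1_6 = 126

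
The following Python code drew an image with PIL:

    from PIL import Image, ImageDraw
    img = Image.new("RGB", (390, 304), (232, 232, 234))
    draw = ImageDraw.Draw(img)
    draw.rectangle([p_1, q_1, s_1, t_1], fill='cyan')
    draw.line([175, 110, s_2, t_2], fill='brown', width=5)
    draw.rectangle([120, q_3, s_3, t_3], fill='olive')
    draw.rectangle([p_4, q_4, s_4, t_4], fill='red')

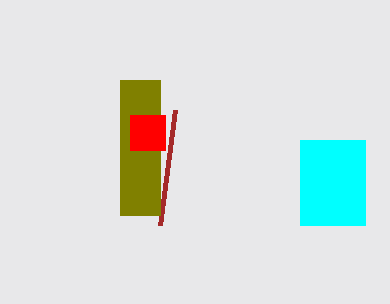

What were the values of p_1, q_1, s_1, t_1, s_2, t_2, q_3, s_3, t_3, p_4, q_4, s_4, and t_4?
p_1 = 300; q_1 = 140; s_1 = 365; t_1 = 225; s_2 = 160; t_2 = 225; q_3 = 80; s_3 = 160; t_3 = 215; p_4 = 130; q_4 = 115; s_4 = 165; t_4 = 150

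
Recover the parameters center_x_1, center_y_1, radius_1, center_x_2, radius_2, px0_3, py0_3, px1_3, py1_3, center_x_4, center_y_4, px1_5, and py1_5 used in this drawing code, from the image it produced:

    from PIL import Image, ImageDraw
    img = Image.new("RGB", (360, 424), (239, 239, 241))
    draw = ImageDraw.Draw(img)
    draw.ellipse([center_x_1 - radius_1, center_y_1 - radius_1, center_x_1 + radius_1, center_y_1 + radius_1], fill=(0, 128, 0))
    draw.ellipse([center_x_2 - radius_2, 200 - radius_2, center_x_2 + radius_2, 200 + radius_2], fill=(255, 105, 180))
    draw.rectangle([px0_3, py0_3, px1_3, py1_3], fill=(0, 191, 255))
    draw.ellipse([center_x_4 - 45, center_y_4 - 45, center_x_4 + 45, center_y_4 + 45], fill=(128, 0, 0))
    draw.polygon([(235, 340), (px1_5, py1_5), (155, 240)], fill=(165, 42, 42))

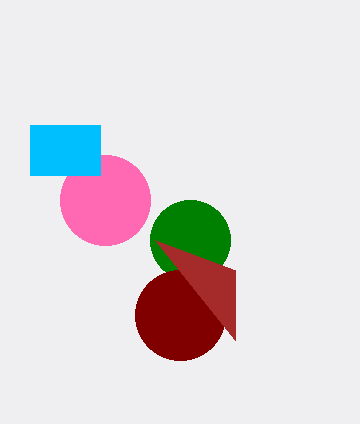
center_x_1 = 190, center_y_1 = 240, radius_1 = 40, center_x_2 = 105, radius_2 = 45, px0_3 = 30, py0_3 = 125, px1_3 = 100, py1_3 = 175, center_x_4 = 180, center_y_4 = 315, px1_5 = 235, py1_5 = 270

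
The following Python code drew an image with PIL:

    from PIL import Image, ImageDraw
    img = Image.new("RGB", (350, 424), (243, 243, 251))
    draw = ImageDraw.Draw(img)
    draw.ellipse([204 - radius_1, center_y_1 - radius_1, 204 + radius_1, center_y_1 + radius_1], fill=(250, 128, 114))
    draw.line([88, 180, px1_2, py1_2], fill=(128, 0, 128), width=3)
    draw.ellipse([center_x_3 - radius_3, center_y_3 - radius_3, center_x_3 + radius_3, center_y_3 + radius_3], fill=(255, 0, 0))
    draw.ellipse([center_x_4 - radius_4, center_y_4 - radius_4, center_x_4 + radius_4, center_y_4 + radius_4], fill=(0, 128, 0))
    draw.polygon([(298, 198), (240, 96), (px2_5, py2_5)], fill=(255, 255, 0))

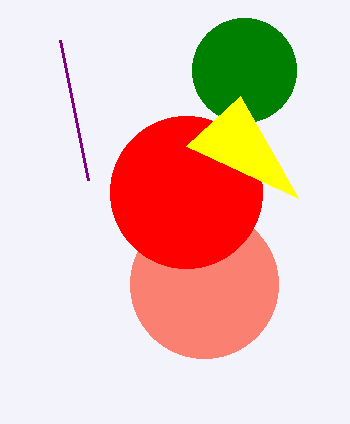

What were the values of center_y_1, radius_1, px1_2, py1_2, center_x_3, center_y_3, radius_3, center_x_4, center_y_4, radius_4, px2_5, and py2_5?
center_y_1 = 284; radius_1 = 74; px1_2 = 60; py1_2 = 40; center_x_3 = 186; center_y_3 = 192; radius_3 = 76; center_x_4 = 244; center_y_4 = 70; radius_4 = 52; px2_5 = 186; py2_5 = 146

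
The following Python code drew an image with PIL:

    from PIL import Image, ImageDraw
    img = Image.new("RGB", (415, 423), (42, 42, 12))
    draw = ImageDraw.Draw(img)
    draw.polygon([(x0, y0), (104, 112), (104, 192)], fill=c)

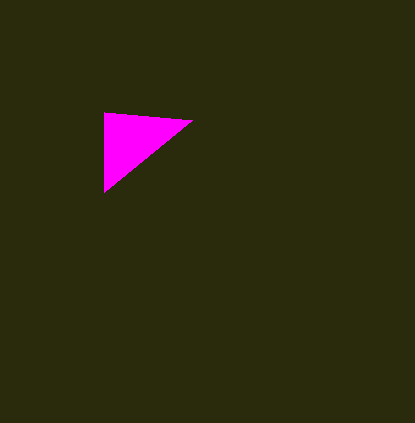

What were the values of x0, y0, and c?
x0 = 192; y0 = 120; c = 'magenta'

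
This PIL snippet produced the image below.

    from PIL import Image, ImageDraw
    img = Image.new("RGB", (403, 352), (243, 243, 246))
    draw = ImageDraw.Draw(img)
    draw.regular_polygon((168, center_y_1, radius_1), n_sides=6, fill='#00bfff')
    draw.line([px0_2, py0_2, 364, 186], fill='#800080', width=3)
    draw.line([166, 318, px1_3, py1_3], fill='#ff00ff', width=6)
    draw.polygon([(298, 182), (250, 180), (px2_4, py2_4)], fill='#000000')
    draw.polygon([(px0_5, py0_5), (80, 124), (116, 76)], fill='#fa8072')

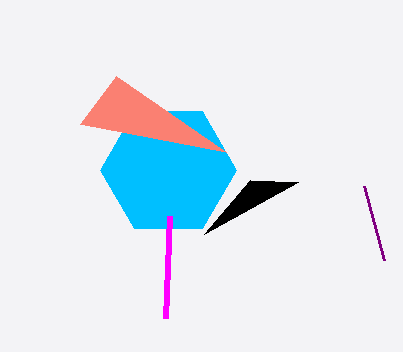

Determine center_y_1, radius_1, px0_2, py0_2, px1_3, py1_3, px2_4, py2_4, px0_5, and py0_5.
center_y_1 = 170, radius_1 = 68, px0_2 = 384, py0_2 = 260, px1_3 = 170, py1_3 = 216, px2_4 = 204, py2_4 = 234, px0_5 = 226, py0_5 = 152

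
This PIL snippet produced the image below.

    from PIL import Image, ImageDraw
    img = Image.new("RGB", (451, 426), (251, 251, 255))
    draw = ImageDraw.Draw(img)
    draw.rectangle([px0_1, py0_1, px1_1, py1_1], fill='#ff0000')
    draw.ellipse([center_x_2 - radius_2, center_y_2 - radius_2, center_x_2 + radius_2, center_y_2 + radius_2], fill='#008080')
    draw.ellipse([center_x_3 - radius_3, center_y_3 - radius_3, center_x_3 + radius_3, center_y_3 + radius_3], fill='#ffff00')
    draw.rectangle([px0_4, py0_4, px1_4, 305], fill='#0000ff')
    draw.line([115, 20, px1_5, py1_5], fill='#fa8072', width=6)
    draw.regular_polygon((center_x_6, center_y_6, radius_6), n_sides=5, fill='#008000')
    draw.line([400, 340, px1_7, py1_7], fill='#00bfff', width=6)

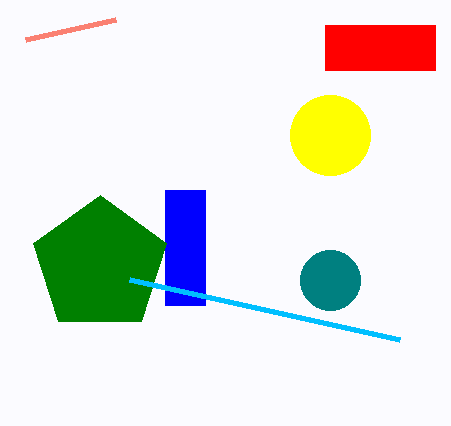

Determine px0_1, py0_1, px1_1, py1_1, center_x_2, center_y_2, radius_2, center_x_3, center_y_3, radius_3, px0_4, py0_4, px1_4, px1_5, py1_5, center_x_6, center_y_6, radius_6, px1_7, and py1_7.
px0_1 = 325, py0_1 = 25, px1_1 = 435, py1_1 = 70, center_x_2 = 330, center_y_2 = 280, radius_2 = 30, center_x_3 = 330, center_y_3 = 135, radius_3 = 40, px0_4 = 165, py0_4 = 190, px1_4 = 205, px1_5 = 25, py1_5 = 40, center_x_6 = 100, center_y_6 = 265, radius_6 = 70, px1_7 = 130, py1_7 = 280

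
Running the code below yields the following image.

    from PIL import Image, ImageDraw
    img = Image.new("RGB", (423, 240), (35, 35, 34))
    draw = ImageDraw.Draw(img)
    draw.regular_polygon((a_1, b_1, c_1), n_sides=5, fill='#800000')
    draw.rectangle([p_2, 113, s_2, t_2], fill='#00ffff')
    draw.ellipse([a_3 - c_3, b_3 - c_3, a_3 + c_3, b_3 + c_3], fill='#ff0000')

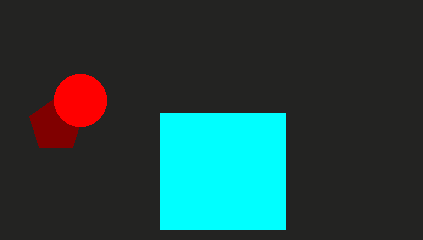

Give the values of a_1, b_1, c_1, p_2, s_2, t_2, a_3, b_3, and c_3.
a_1 = 56
b_1 = 125
c_1 = 28
p_2 = 160
s_2 = 285
t_2 = 229
a_3 = 80
b_3 = 100
c_3 = 26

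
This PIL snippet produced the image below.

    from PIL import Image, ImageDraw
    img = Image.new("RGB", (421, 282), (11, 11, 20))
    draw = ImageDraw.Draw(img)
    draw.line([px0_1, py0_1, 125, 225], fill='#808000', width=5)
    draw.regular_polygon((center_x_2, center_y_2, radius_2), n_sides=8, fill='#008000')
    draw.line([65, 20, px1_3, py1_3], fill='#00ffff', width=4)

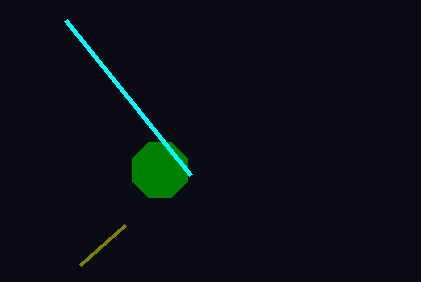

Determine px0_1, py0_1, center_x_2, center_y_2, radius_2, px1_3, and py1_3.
px0_1 = 80
py0_1 = 265
center_x_2 = 160
center_y_2 = 170
radius_2 = 30
px1_3 = 190
py1_3 = 175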